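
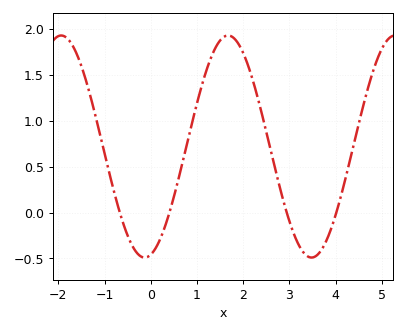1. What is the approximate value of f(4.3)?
0.55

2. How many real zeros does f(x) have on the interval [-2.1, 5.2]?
4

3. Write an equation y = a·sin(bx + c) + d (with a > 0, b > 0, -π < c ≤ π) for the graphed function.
y = 1.21sin(1.7x - 1.3) + 0.72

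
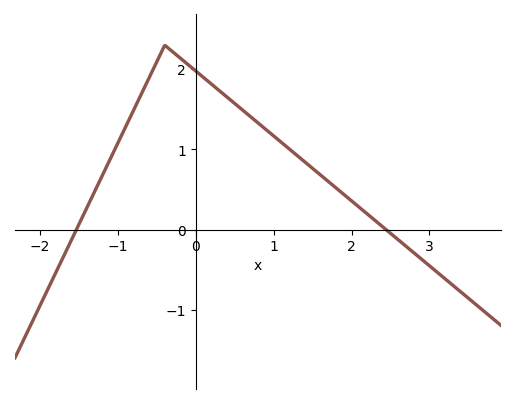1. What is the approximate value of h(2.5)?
0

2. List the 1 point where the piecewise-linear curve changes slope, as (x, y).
(-0.4, 2.3)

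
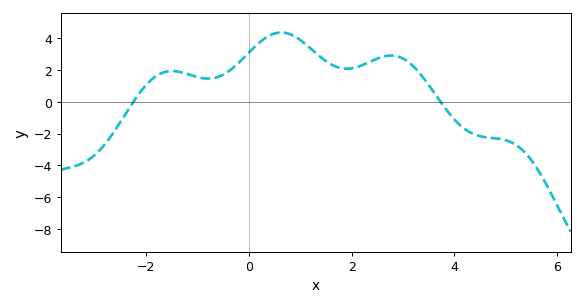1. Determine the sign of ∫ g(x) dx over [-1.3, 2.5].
positive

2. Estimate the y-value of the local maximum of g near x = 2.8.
3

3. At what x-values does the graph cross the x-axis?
-2.2, 3.8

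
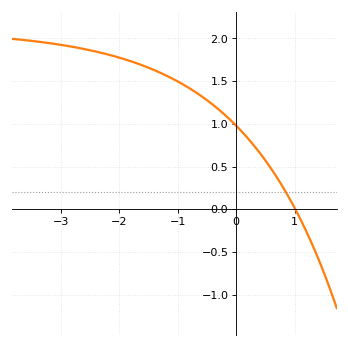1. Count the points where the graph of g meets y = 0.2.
1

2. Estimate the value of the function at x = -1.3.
1.6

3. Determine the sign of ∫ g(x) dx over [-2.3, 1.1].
positive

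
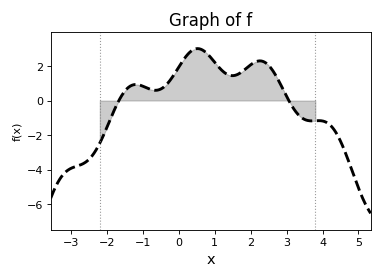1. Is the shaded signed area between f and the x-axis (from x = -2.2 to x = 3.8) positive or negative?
positive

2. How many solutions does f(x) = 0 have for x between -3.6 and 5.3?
2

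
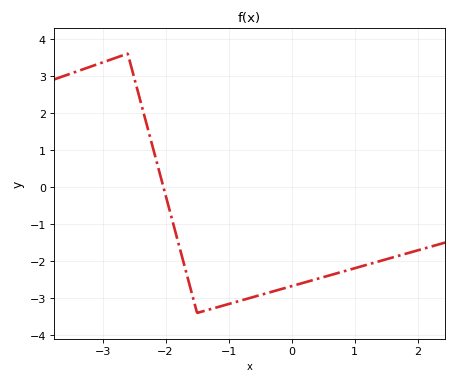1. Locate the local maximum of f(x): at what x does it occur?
-2.6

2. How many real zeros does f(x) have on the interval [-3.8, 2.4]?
1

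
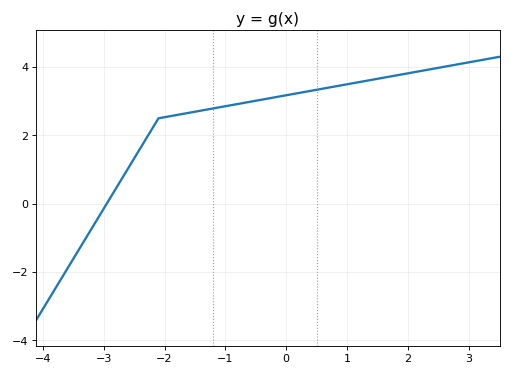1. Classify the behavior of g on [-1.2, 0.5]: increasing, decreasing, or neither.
increasing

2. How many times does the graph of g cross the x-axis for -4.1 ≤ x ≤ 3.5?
1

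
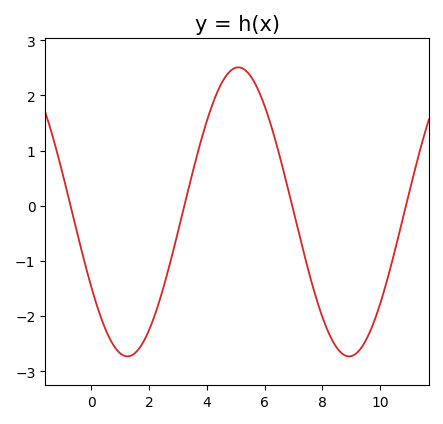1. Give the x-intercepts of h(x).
-0.8, 3.2, 7, 10.8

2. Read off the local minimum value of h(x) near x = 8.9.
-2.7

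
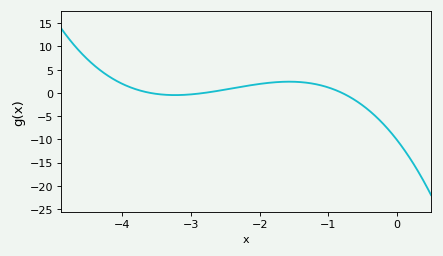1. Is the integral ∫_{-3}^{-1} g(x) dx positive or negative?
positive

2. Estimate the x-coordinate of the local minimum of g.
-3.2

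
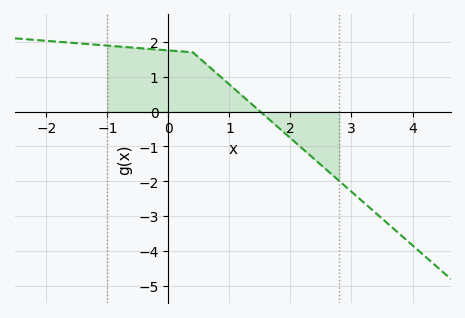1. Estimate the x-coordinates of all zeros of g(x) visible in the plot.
1.5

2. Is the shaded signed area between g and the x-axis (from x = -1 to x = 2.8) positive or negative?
positive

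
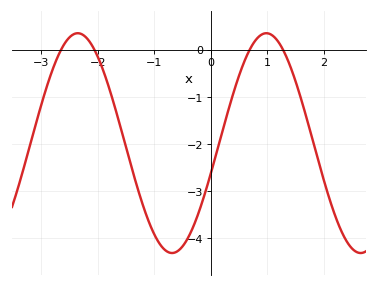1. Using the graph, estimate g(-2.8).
-0.4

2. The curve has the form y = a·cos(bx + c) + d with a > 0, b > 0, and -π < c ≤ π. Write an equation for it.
y = 2.33cos(1.9x - 1.9) - 1.98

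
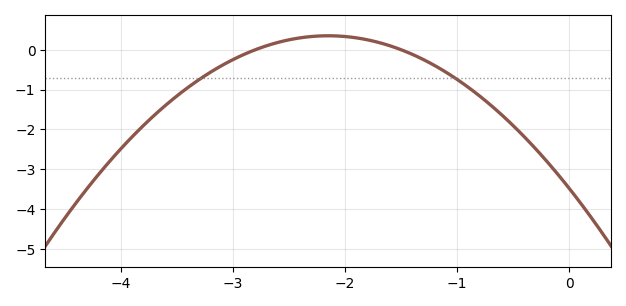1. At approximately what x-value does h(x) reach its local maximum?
-2.1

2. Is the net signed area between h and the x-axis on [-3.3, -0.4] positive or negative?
negative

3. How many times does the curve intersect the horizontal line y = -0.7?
2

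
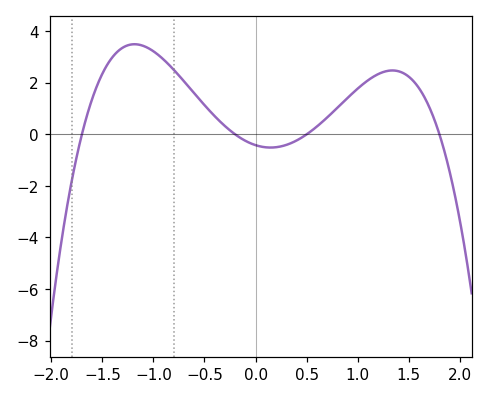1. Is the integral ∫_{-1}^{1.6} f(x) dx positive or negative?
positive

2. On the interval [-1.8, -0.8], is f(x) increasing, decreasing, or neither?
neither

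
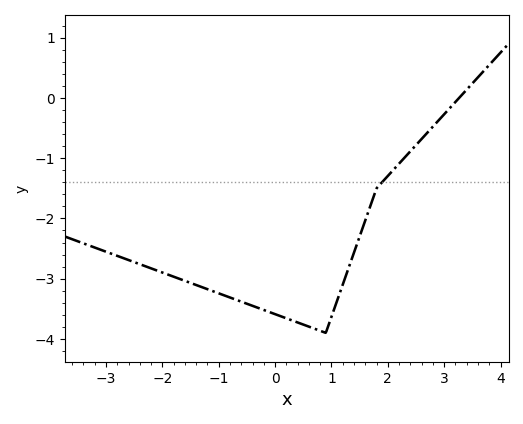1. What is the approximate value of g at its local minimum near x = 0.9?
-3.9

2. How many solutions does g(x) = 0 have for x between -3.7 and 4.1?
1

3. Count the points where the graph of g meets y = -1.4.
1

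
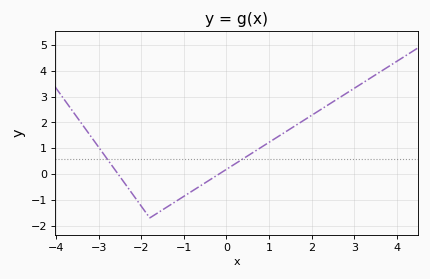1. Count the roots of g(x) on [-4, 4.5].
2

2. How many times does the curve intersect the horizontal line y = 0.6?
2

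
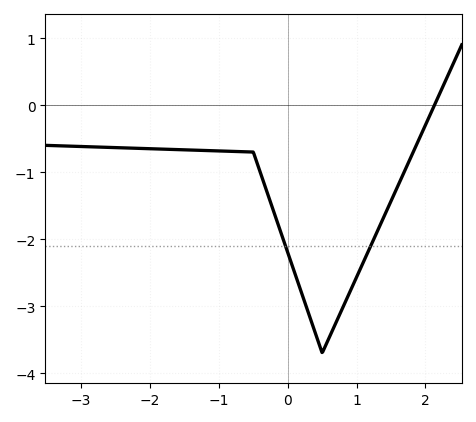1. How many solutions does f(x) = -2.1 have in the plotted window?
2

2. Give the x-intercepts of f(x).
2.13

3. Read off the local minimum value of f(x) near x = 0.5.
-3.7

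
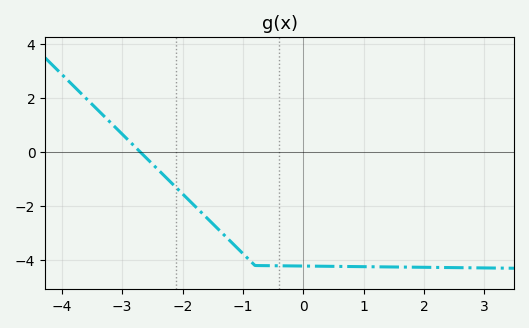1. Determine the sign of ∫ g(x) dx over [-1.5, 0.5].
negative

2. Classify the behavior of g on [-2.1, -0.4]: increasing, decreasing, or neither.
decreasing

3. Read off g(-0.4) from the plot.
-4.2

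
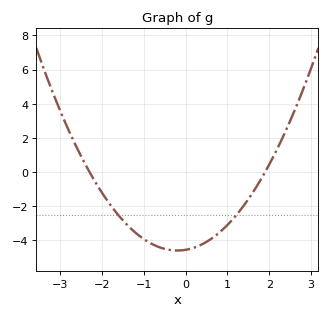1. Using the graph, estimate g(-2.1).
-0.8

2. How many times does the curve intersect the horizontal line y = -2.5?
2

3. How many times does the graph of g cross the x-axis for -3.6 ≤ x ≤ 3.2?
2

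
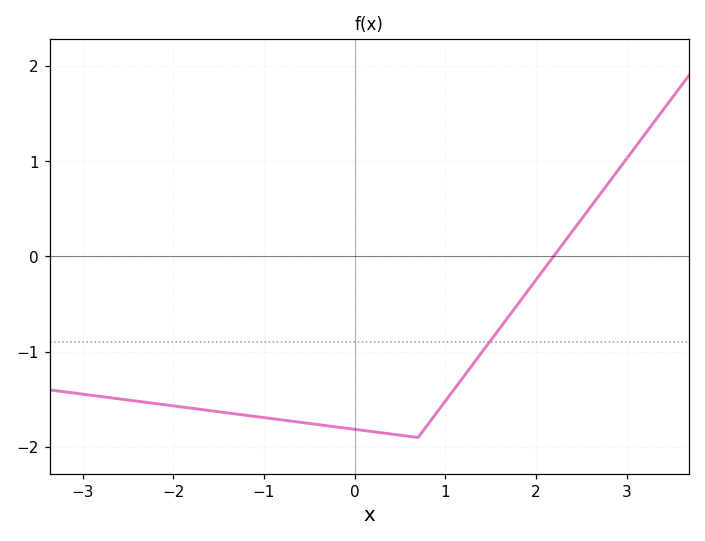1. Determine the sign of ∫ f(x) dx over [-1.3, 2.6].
negative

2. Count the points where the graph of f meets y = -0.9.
1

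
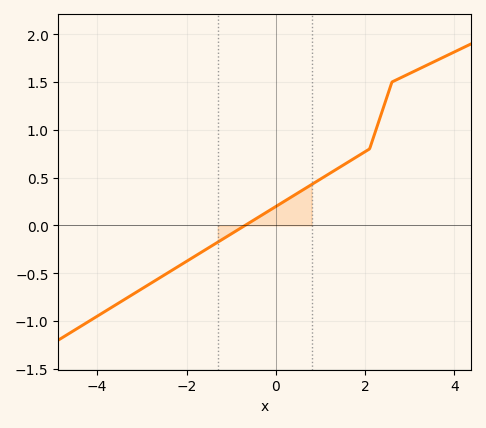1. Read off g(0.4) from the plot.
0.312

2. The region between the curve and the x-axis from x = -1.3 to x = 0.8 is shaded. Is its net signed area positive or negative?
positive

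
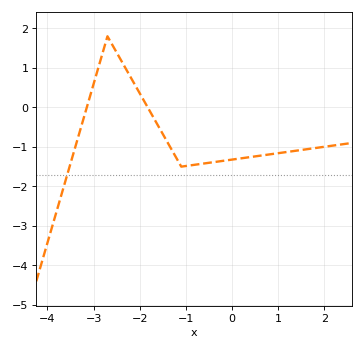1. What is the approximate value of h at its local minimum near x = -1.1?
-1.5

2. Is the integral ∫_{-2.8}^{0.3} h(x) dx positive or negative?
negative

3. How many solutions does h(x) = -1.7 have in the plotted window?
1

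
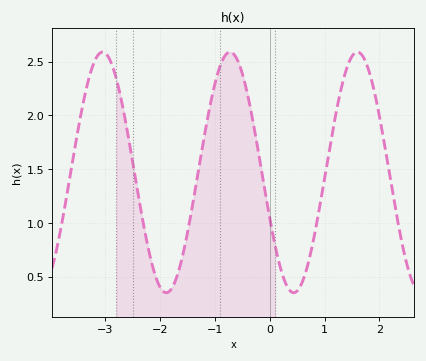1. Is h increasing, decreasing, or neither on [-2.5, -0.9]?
neither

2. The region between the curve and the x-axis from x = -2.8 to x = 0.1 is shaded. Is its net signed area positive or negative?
positive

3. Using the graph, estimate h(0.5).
0.366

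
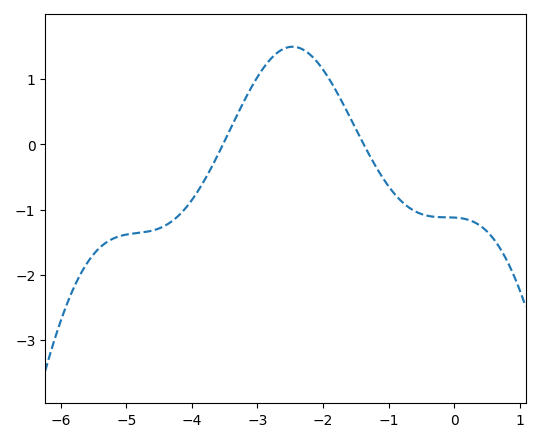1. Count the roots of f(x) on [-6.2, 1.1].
2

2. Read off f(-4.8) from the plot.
-1.36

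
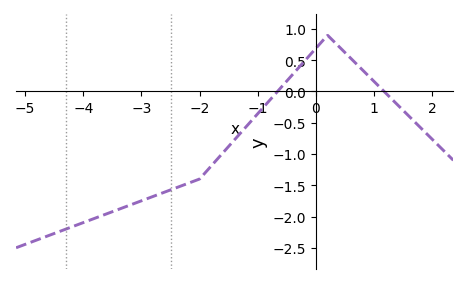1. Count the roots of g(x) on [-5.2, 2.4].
2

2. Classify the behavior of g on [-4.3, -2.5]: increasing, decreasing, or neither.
increasing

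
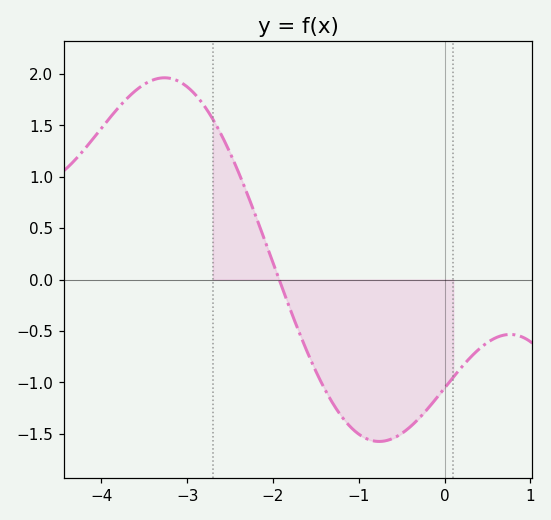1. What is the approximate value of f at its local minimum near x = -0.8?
-1.55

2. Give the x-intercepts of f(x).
-1.9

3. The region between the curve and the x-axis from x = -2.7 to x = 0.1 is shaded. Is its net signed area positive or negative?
negative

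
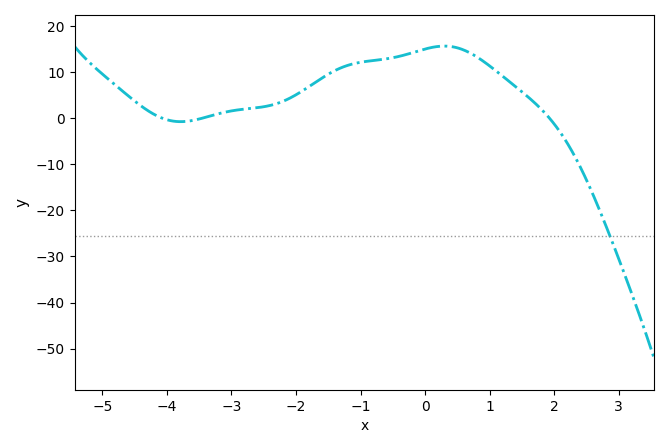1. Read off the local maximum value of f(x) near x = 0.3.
16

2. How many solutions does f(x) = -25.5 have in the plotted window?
1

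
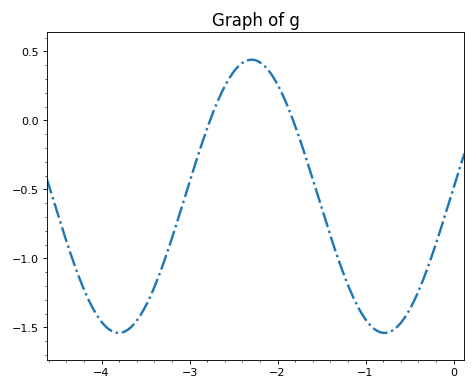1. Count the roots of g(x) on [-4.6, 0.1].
2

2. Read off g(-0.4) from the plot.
-1.25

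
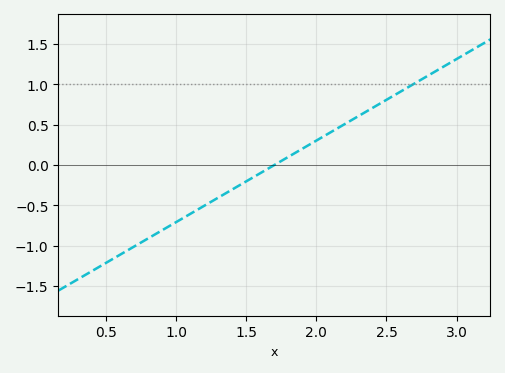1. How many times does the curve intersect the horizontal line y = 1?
1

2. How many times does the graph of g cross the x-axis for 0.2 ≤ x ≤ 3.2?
1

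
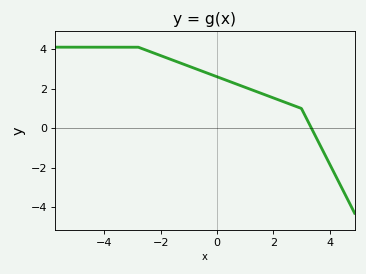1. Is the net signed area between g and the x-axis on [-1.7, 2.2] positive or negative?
positive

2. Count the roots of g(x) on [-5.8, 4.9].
1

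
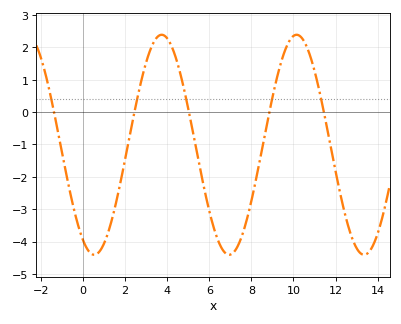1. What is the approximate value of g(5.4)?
-1.21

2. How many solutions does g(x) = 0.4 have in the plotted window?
5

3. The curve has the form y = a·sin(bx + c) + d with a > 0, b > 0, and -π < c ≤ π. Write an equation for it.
y = 3.4sin(0.98x - 2.09) - 1.01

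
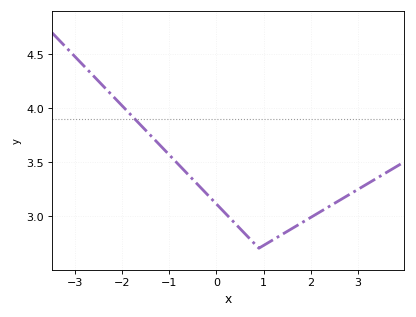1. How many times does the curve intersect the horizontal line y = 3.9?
1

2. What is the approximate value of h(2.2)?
3.04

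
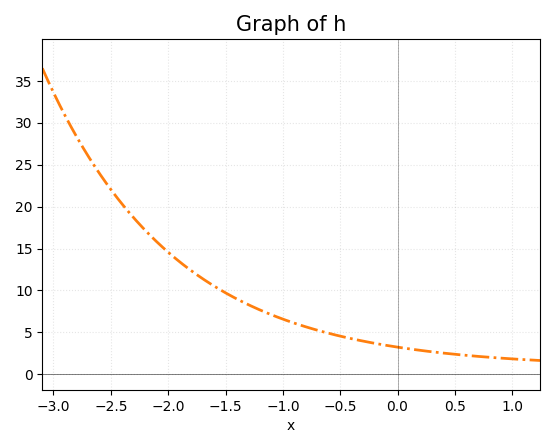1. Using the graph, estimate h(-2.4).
20.3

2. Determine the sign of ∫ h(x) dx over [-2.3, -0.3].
positive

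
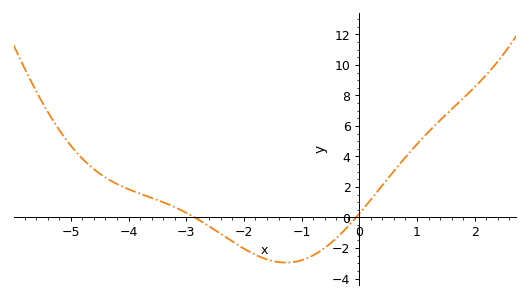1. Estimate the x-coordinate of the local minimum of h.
-1.2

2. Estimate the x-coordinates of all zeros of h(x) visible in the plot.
-2.8, 0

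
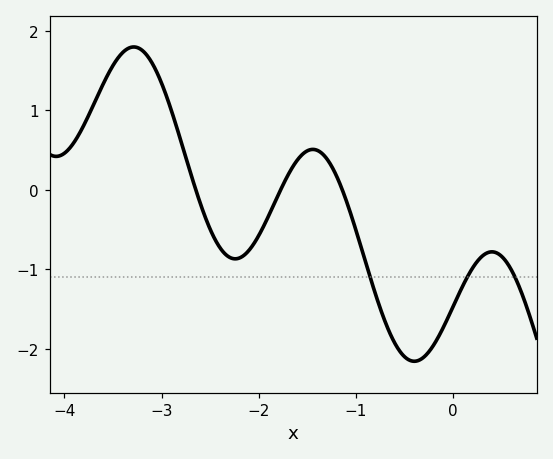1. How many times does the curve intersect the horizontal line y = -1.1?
3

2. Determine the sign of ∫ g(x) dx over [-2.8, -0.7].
negative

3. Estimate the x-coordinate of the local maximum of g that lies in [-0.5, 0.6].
0.399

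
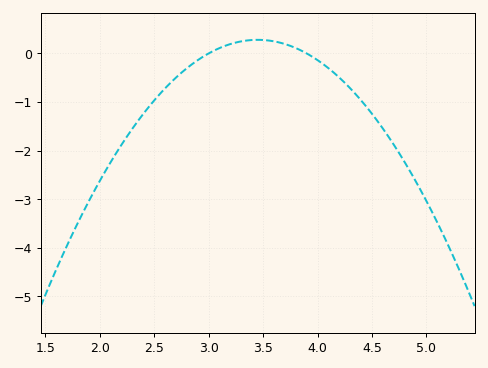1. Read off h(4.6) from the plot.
-1.55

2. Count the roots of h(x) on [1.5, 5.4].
2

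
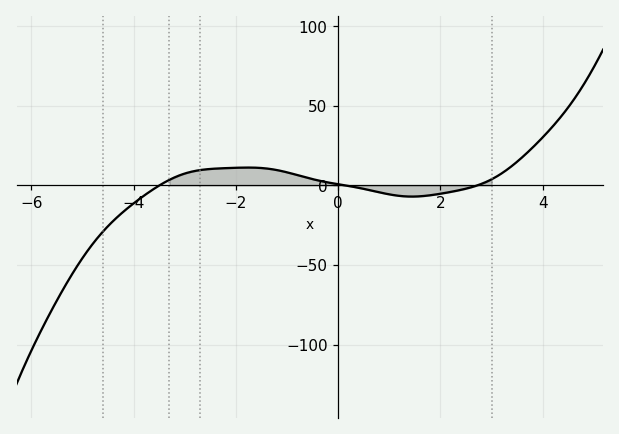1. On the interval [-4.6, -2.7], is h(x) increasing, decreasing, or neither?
increasing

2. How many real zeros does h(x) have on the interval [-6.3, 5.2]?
3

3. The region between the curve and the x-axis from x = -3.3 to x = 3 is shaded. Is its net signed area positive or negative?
positive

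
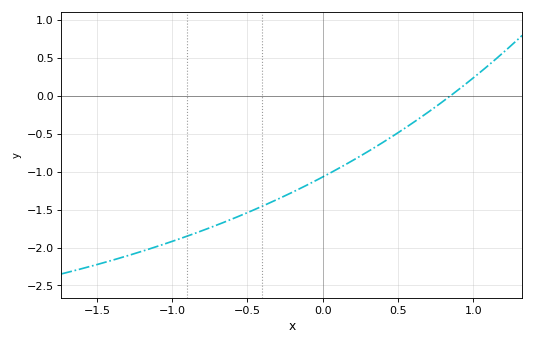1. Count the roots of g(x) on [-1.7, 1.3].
1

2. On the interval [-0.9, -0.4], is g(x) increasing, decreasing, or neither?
increasing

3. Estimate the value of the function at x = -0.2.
-1.27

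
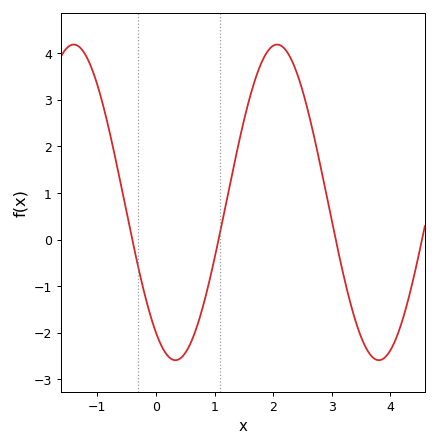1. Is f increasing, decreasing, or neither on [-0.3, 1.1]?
neither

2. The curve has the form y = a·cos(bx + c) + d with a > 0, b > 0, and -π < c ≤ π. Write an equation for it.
y = 3.39cos(1.81x + 2.54) + 0.8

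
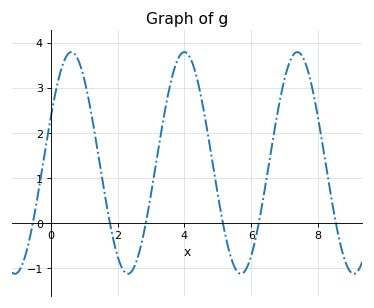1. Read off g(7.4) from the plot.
3.8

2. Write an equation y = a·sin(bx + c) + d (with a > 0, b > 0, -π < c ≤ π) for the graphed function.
y = 2.46sin(1.9x + 0.42) + 1.33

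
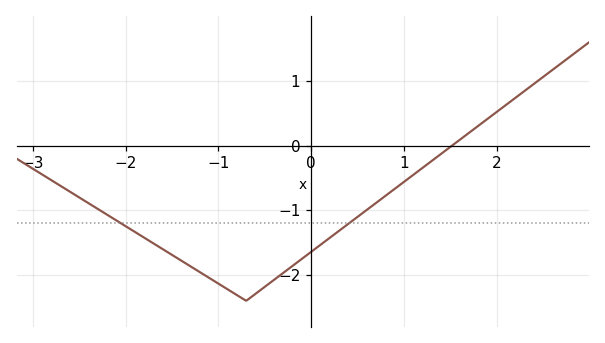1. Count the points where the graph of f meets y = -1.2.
2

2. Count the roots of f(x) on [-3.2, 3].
1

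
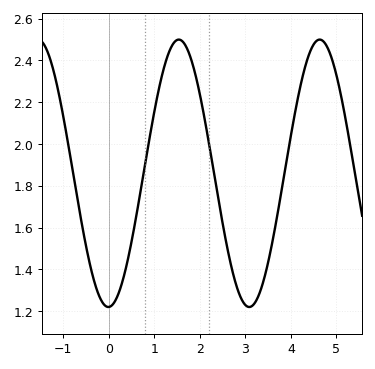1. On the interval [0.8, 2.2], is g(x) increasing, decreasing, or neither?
neither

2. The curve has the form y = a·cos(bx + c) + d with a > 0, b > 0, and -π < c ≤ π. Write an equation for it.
y = 0.64cos(2.03x - 3.12) + 1.86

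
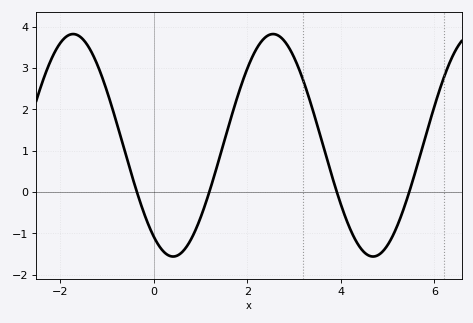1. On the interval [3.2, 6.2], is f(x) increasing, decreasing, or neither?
neither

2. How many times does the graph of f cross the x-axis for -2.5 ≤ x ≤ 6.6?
4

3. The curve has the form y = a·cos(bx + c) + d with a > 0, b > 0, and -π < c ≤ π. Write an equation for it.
y = 2.69cos(1.47x + 2.53) + 1.13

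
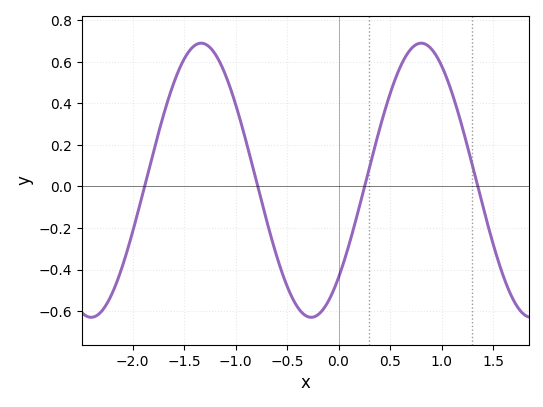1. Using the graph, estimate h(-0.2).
-0.618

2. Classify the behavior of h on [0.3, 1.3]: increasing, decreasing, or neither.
neither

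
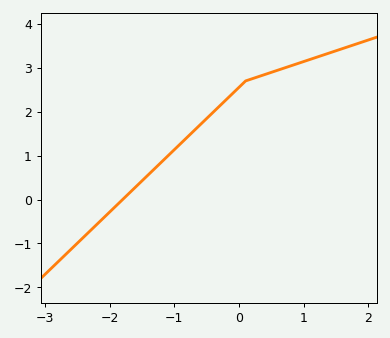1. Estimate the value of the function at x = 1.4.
3.34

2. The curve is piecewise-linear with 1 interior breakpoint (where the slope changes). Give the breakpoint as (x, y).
(0.1, 2.7)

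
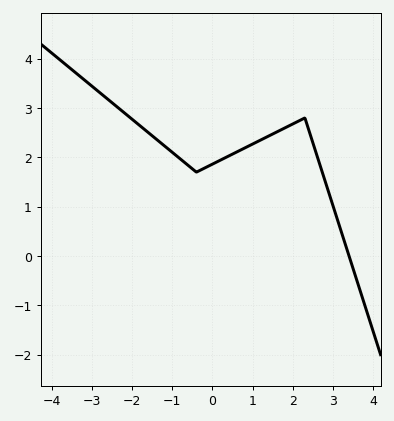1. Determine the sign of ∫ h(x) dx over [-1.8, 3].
positive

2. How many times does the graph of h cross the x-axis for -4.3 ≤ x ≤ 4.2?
1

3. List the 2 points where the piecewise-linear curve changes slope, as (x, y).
(-0.4, 1.7); (2.3, 2.8)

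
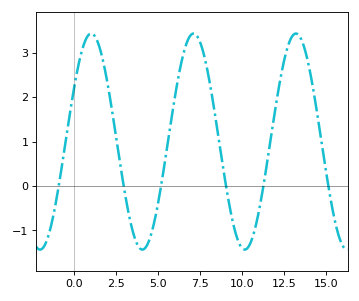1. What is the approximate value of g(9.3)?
-0.516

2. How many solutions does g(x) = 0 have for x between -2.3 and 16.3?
6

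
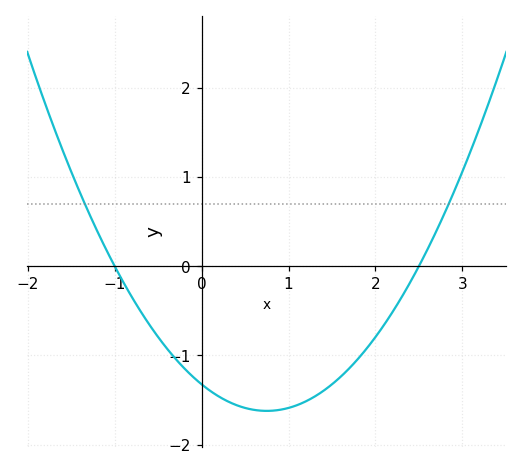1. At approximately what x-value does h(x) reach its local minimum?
0.75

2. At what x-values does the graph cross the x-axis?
-1, 2.5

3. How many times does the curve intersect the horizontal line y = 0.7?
2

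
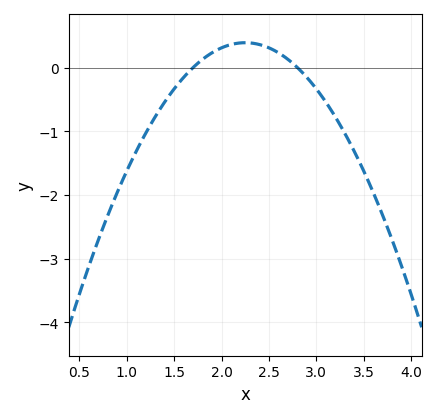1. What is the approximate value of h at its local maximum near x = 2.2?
0.4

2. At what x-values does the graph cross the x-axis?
1.7, 2.8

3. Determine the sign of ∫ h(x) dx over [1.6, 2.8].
positive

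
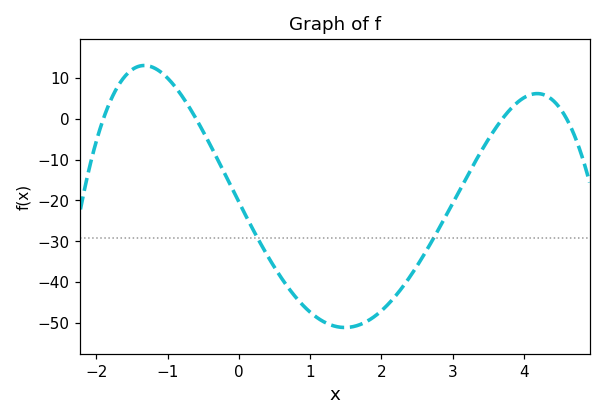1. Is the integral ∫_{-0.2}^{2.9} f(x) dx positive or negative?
negative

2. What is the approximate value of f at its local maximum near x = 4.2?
6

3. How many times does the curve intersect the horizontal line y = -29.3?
2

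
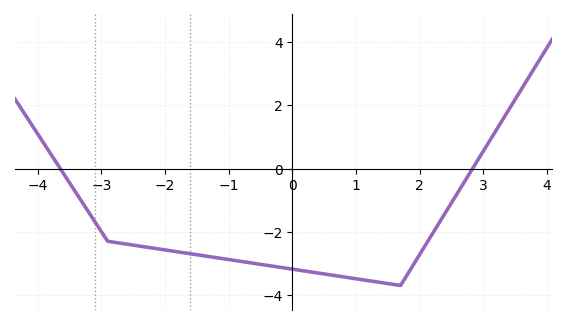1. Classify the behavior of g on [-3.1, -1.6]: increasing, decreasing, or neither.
decreasing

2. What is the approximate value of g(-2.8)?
-2.4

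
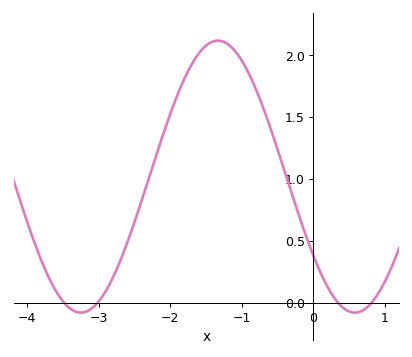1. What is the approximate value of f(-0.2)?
0.7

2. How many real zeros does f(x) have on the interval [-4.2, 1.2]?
4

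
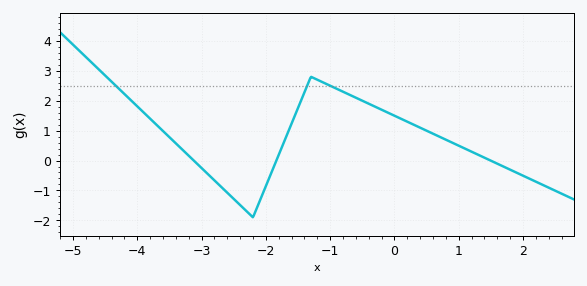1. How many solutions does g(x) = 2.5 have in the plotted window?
3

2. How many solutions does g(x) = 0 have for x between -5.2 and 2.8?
3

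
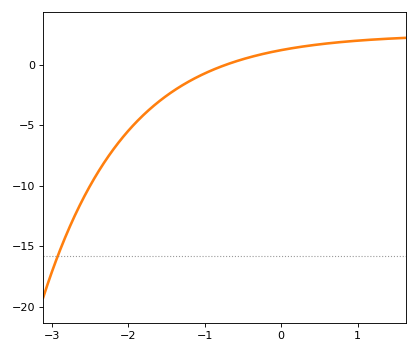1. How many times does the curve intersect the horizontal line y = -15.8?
1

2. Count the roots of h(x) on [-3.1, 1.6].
1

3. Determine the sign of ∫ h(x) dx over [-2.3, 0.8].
negative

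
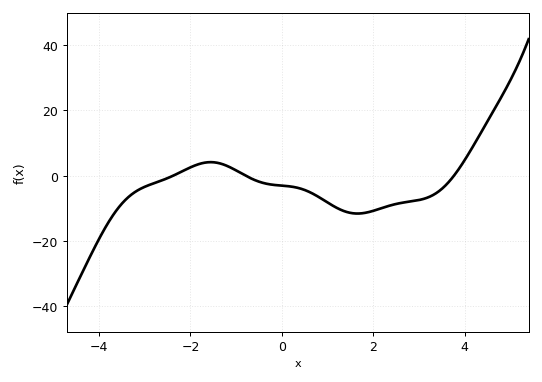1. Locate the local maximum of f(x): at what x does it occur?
-1.56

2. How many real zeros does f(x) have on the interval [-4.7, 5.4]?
3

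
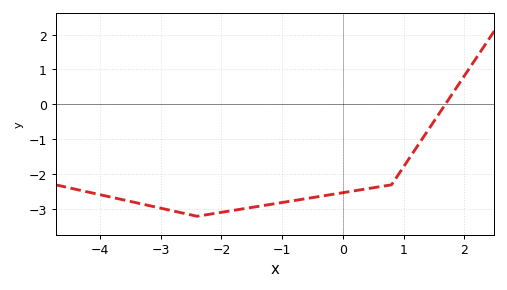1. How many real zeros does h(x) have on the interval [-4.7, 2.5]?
1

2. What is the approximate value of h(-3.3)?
-2.85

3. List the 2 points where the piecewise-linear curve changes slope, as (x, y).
(-2.4, -3.2); (0.8, -2.3)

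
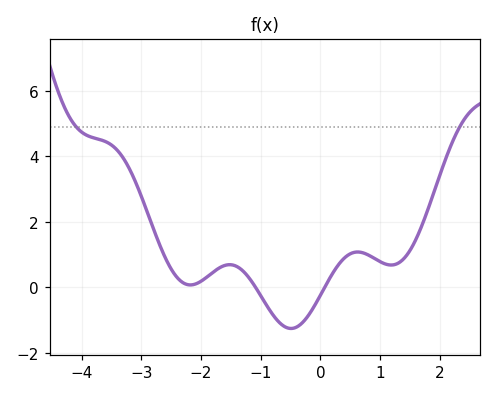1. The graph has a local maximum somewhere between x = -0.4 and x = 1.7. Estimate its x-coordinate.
0.6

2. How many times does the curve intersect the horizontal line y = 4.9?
2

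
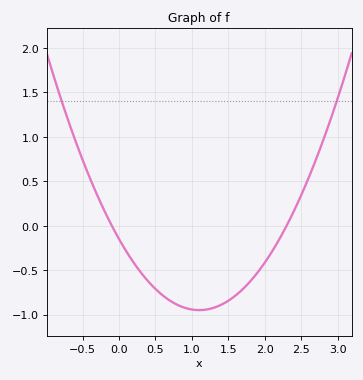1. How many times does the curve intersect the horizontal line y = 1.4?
2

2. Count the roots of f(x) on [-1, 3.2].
2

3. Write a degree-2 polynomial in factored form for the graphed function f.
y = 0.66(x + 0.1)(x - 2.3)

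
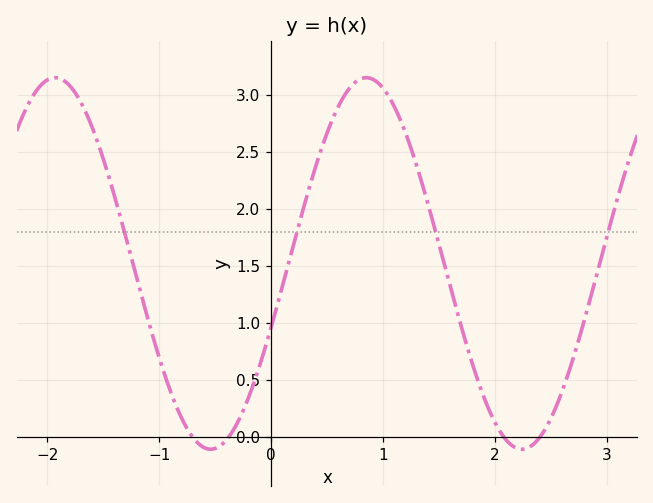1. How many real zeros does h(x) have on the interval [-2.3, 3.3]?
4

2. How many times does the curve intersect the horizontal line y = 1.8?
4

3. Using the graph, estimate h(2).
0.123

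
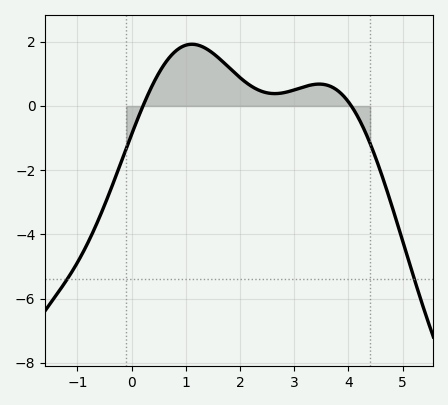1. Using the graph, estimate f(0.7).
1.6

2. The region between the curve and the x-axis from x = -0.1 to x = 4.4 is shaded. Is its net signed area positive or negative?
positive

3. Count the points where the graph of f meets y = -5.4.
2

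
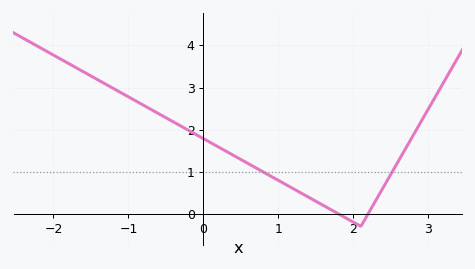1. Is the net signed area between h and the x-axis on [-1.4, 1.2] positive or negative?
positive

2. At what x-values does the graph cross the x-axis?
1.8, 2.2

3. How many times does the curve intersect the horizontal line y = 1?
2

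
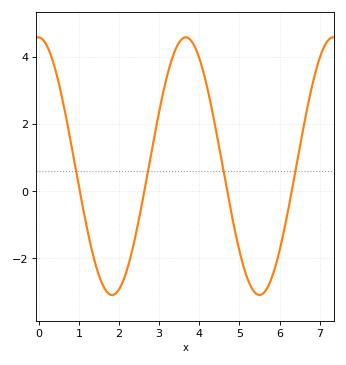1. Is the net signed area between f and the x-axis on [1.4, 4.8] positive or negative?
positive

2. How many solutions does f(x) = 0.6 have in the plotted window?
4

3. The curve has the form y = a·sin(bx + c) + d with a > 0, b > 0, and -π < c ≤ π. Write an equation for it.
y = 3.83sin(1.71x + 1.59) + 0.74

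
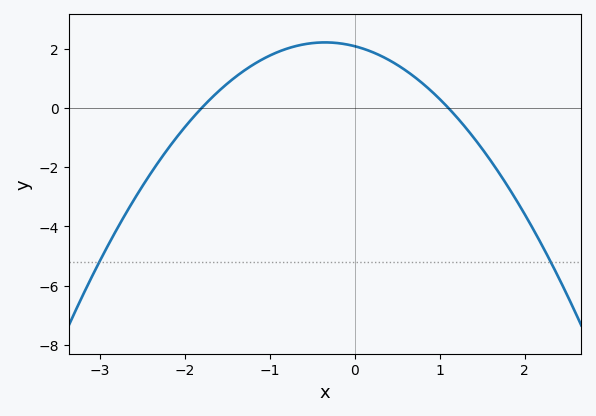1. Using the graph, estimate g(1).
0.294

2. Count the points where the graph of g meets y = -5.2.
2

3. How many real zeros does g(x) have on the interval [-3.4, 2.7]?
2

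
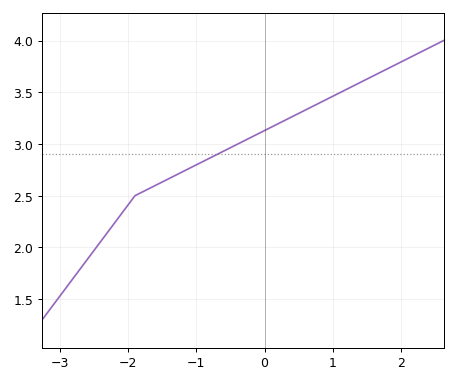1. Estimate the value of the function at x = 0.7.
3.36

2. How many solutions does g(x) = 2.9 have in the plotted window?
1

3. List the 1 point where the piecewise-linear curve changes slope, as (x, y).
(-1.9, 2.5)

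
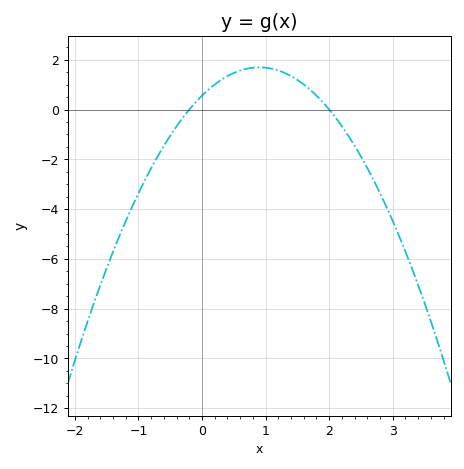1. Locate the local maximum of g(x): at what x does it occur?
0.9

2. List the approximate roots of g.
-0.2, 2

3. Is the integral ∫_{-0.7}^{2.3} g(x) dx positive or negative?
positive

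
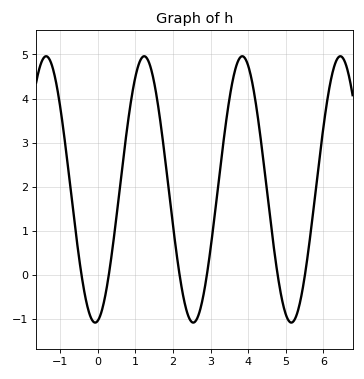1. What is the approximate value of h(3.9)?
4.9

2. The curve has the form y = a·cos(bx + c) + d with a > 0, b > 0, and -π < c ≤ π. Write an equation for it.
y = 3.02cos(2.4x - 3) + 1.94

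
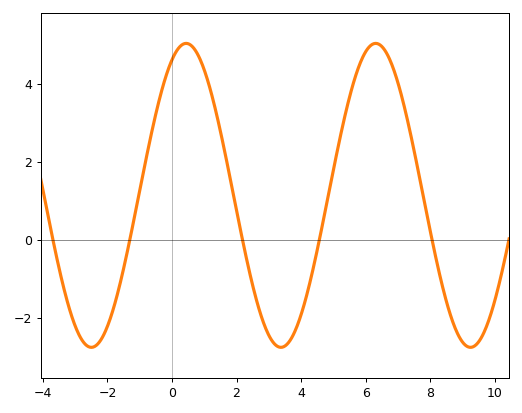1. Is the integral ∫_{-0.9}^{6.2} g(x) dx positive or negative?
positive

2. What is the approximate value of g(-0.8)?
2.09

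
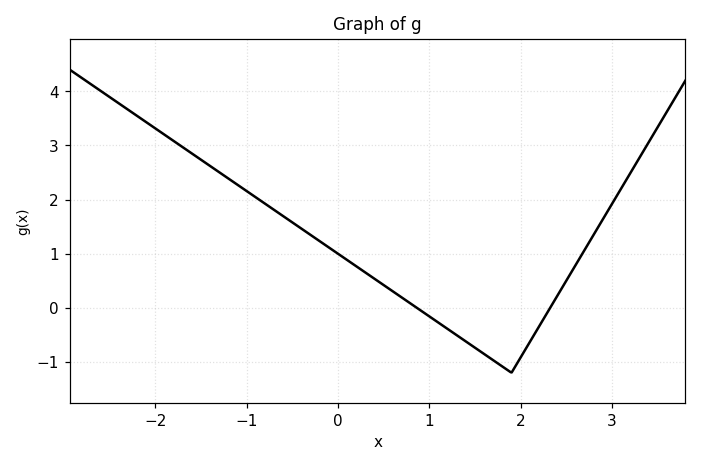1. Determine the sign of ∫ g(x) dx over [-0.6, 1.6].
positive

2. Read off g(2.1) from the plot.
-0.6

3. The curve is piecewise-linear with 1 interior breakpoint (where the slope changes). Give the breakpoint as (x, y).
(1.9, -1.2)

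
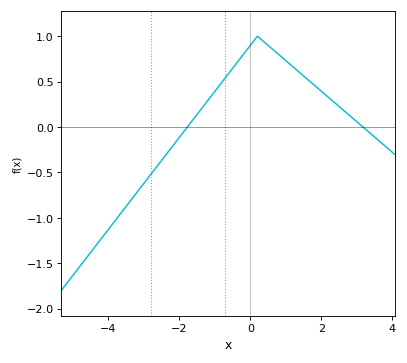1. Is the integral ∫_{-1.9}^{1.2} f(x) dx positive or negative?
positive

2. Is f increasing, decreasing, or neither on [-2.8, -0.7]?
increasing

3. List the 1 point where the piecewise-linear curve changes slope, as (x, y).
(0.2, 1)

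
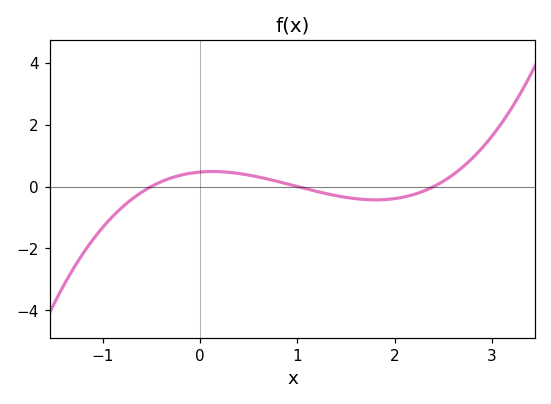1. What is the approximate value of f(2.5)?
0.2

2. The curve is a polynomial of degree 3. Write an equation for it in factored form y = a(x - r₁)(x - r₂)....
y = 0.39(x + 0.5)(x - 1)(x - 2.4)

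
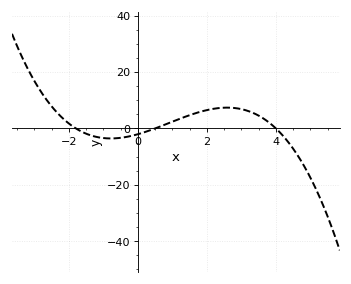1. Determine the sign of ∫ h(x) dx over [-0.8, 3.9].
positive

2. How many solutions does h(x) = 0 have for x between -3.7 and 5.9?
3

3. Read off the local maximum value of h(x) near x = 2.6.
7.37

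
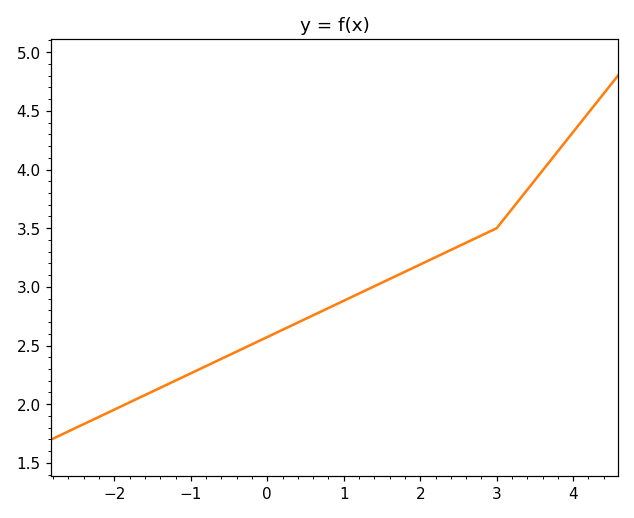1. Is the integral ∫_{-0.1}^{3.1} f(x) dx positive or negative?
positive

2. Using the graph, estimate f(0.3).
2.65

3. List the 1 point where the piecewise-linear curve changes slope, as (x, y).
(3, 3.5)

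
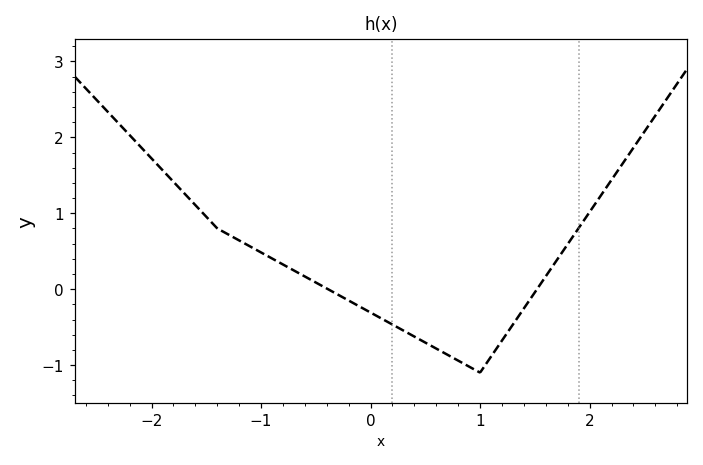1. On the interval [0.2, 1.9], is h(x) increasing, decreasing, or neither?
neither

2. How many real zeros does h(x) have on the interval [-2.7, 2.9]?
2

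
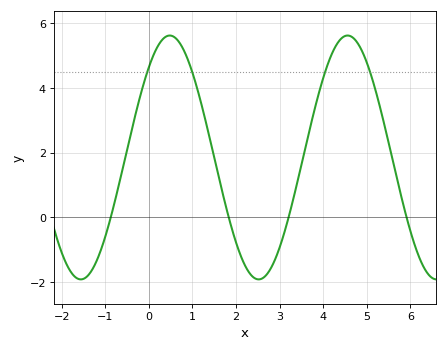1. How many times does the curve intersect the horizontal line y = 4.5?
4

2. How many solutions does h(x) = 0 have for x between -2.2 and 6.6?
4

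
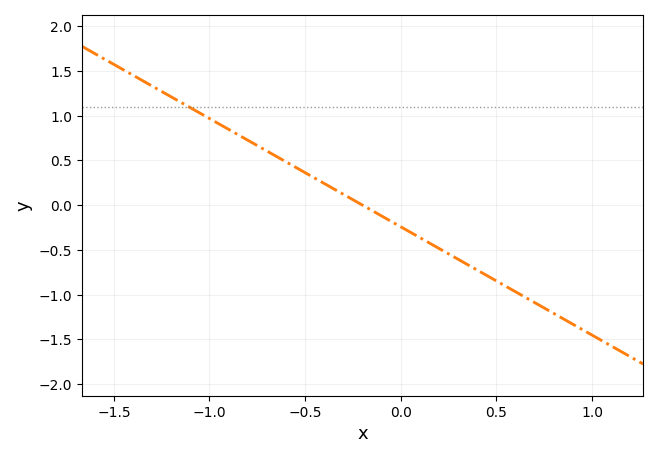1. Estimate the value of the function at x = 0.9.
-1.35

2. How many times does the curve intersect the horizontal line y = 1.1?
1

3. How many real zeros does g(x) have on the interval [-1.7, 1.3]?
1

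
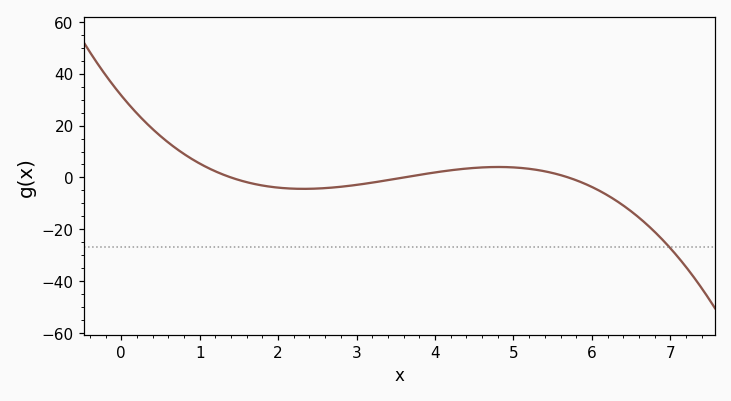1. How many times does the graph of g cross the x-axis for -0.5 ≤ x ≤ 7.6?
3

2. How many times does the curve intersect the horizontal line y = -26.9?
1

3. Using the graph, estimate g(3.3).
-2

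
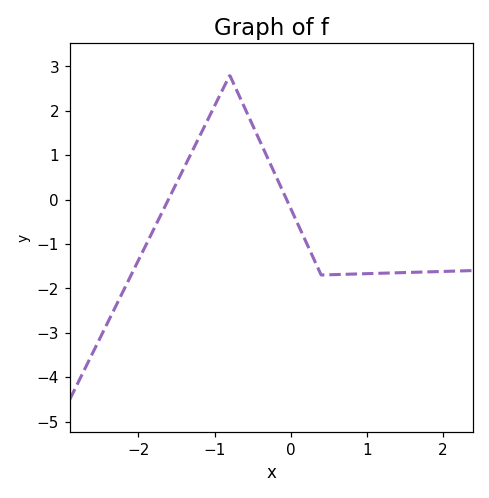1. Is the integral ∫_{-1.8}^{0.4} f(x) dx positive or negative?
positive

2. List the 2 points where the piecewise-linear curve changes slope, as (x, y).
(-0.8, 2.8); (0.4, -1.7)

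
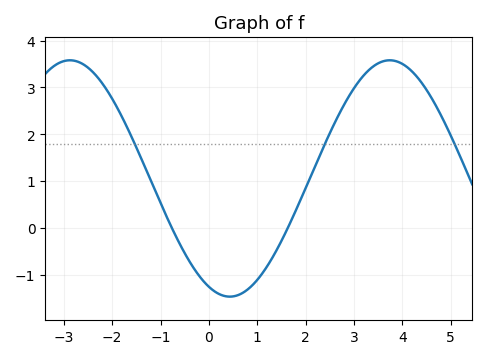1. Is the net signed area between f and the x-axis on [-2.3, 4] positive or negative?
positive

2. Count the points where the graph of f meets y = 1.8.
3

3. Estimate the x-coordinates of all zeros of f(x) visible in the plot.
-0.764, 1.63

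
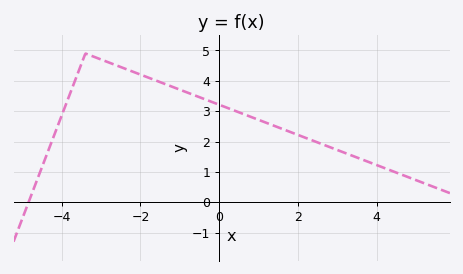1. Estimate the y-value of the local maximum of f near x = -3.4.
4.9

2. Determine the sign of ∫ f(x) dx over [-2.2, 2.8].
positive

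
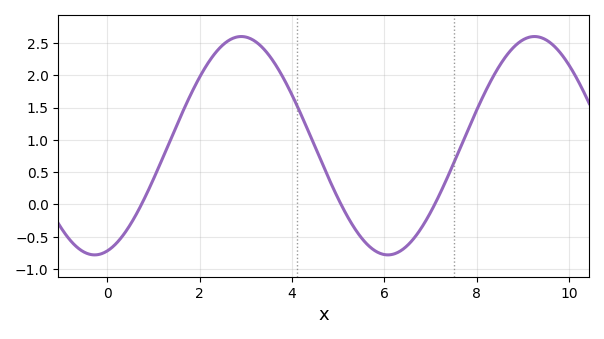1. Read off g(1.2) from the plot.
0.718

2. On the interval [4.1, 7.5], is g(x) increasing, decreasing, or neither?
neither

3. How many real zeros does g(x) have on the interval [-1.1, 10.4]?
3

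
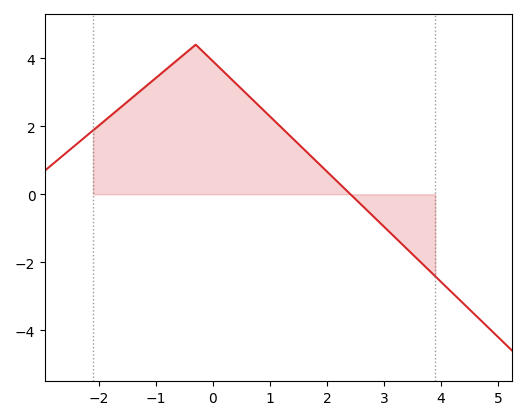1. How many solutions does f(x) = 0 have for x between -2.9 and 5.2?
1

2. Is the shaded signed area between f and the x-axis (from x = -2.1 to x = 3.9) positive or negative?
positive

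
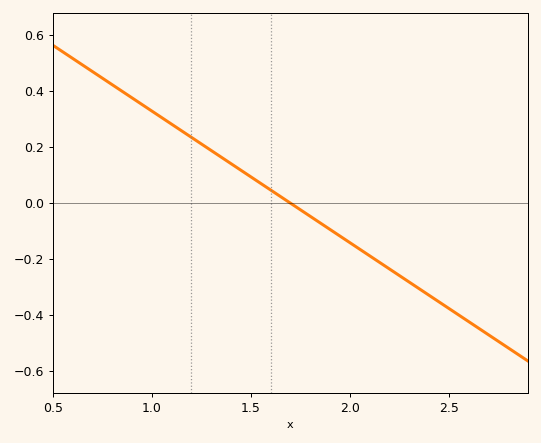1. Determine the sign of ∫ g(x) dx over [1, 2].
positive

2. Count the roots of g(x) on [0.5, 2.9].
1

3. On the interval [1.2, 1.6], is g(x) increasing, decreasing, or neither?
decreasing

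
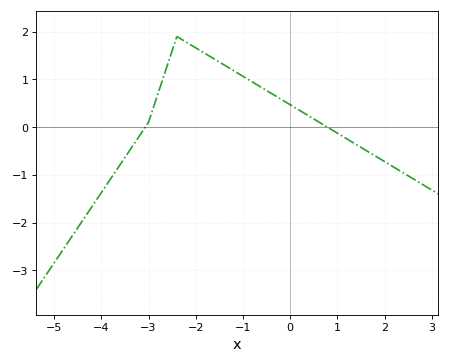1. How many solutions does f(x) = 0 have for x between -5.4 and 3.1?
2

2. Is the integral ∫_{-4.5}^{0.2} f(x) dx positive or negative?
positive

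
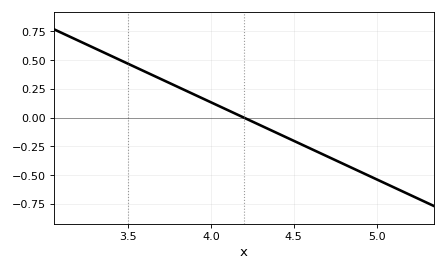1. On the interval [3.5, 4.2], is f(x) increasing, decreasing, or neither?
decreasing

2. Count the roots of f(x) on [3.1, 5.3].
1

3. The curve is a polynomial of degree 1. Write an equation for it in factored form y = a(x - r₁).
y = -0.67(x - 4.2)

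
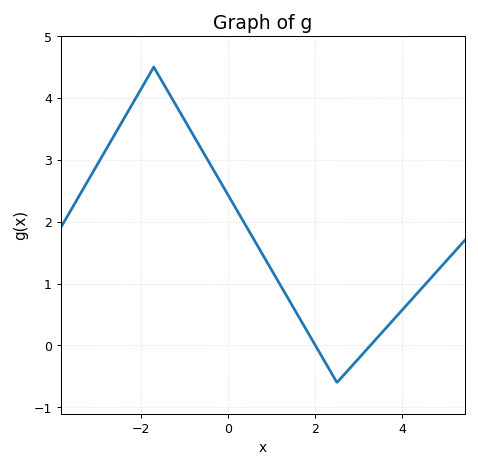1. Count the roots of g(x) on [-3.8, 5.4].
2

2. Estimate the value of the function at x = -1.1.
3.8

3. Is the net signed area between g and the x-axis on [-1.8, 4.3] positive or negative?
positive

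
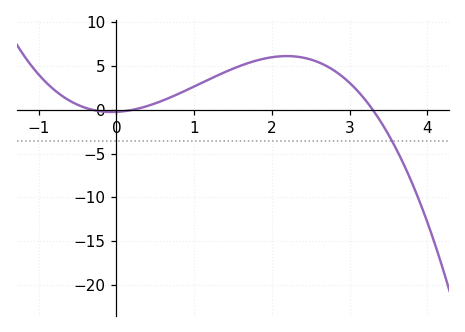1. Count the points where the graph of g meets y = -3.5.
1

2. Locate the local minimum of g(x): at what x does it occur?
-0.06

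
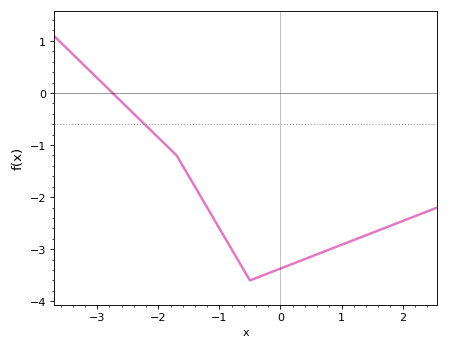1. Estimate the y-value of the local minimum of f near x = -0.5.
-3.6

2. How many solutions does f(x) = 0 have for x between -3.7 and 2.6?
1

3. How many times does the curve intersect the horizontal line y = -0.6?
1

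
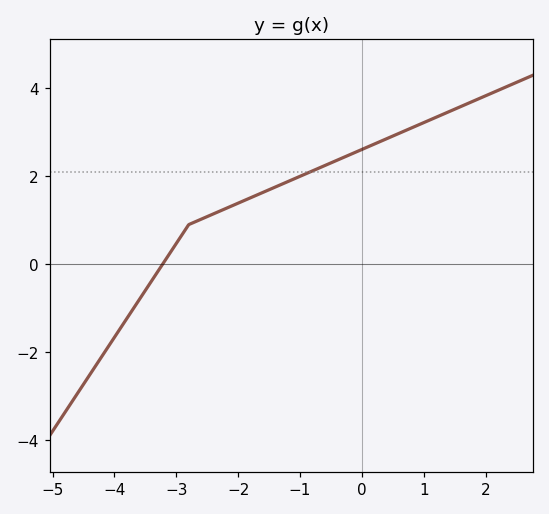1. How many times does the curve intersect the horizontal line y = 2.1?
1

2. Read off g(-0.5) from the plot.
2.3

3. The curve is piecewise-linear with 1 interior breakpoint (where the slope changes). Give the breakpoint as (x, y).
(-2.8, 0.9)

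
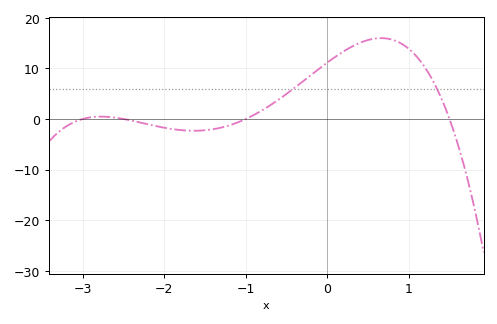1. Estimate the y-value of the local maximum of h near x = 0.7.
16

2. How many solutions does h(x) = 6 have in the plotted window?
2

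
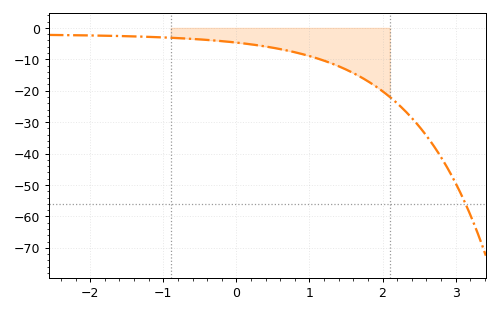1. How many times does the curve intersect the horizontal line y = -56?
1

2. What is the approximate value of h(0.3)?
-6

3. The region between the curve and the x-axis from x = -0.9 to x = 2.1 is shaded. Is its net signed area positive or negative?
negative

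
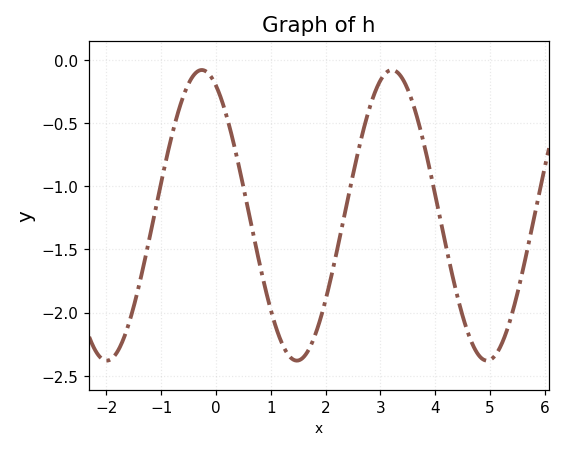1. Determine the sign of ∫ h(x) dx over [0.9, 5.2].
negative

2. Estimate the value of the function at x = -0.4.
-0.1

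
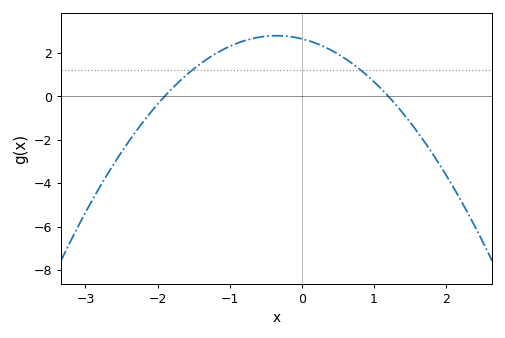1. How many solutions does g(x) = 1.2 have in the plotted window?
2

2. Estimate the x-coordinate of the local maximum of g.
-0.35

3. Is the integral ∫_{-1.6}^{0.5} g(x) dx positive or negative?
positive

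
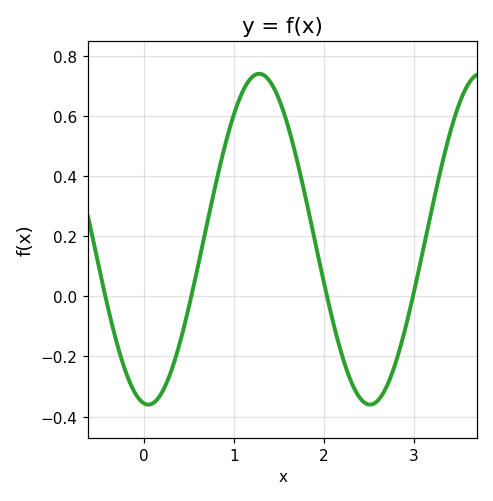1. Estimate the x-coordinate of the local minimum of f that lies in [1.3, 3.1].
2.51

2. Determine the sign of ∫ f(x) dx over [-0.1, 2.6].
positive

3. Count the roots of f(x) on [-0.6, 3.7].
4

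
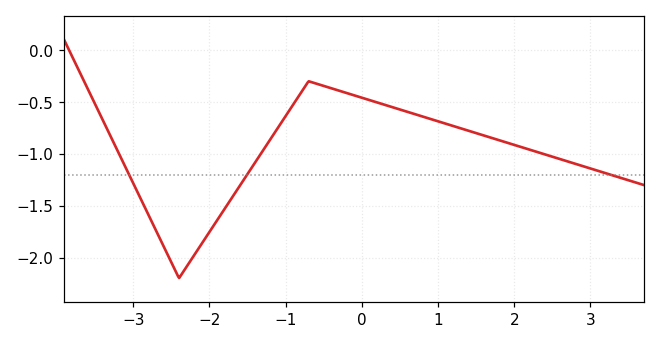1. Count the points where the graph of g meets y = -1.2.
3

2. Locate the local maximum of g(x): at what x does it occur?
-0.6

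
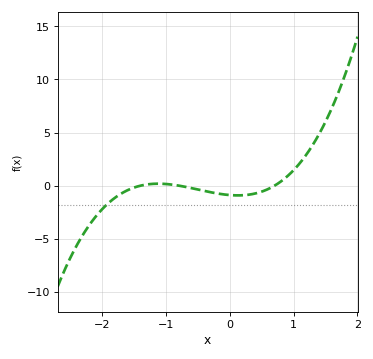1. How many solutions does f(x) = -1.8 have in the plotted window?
1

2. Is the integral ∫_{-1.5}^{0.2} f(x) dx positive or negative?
negative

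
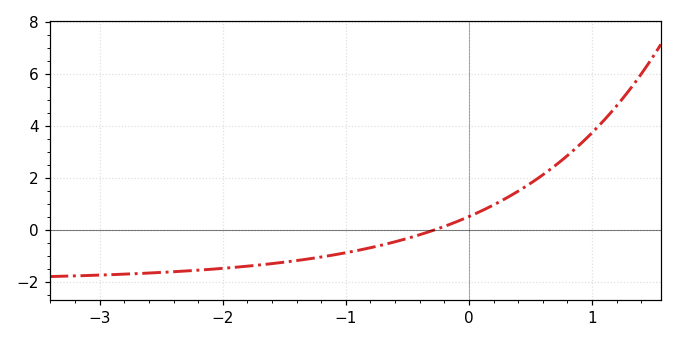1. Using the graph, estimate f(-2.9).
-1.8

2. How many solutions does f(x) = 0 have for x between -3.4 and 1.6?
1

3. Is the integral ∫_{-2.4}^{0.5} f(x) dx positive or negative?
negative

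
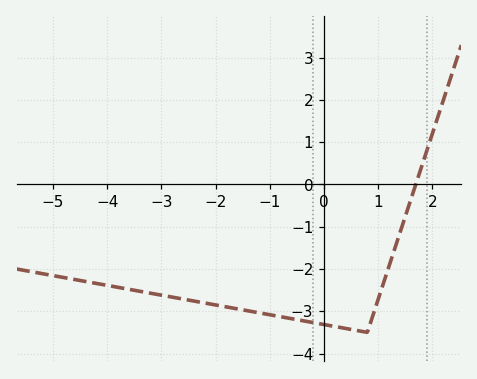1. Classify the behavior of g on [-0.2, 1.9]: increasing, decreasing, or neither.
neither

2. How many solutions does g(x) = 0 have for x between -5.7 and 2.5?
1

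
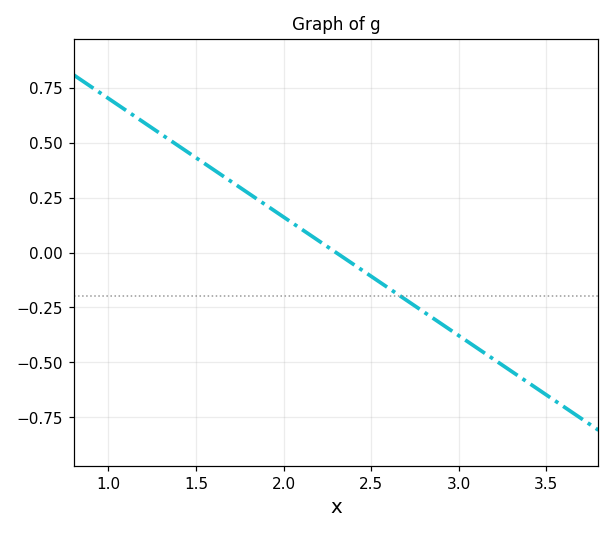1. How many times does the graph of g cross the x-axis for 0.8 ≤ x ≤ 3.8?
1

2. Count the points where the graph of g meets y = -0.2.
1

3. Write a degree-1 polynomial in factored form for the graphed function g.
y = -0.54(x - 2.3)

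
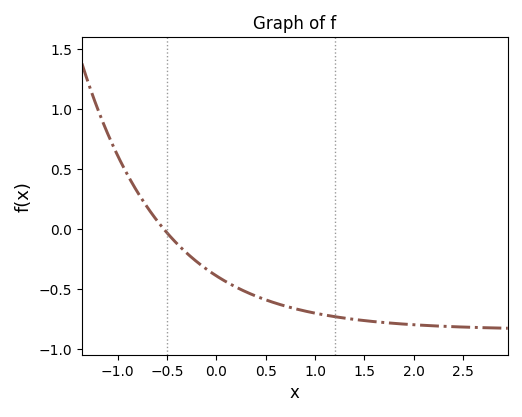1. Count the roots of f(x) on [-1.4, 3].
1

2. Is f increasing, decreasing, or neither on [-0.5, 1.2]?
decreasing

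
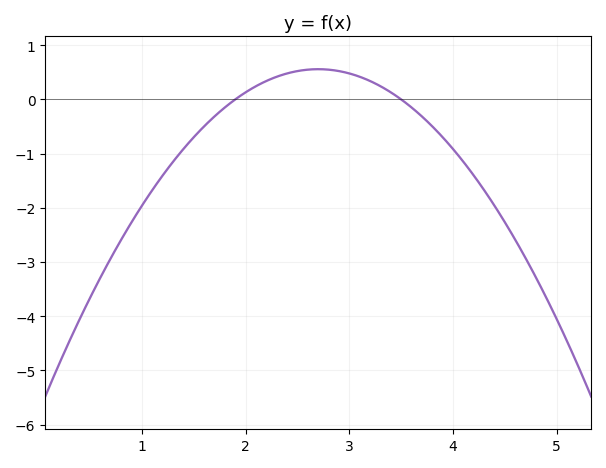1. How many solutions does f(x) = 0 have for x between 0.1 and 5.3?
2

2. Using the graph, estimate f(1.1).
-1.7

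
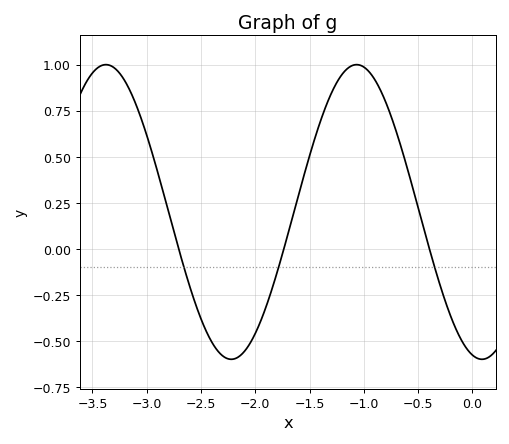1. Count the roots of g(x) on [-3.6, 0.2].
3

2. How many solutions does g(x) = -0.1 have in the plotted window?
3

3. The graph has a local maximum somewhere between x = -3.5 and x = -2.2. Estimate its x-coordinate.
-3.38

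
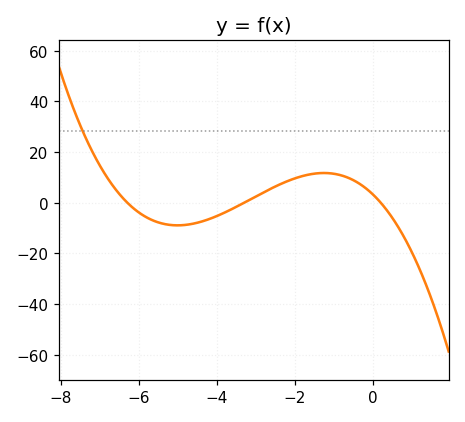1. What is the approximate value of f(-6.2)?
-2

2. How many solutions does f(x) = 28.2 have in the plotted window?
1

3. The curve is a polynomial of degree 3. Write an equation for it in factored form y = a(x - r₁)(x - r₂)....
y = -0.78(x + 6.3)(x + 3.3)(x - 0.2)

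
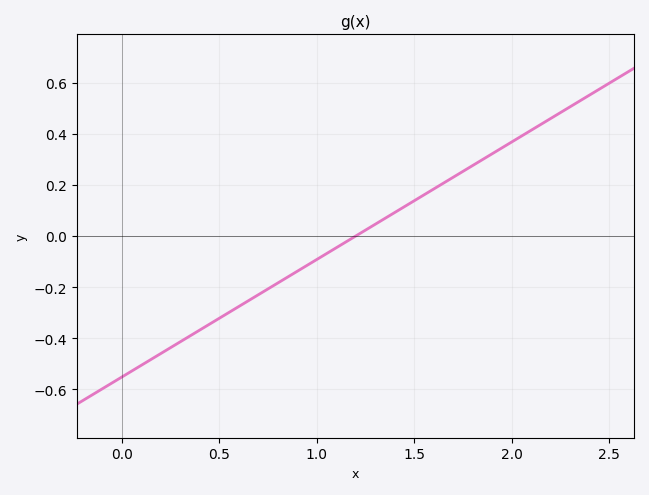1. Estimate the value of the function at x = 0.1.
-0.5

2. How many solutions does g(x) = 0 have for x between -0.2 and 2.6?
1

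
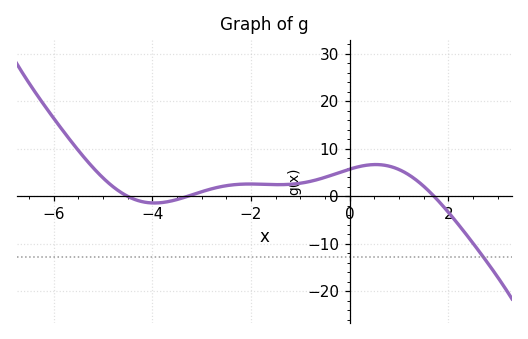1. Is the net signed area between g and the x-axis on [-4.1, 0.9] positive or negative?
positive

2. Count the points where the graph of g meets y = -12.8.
1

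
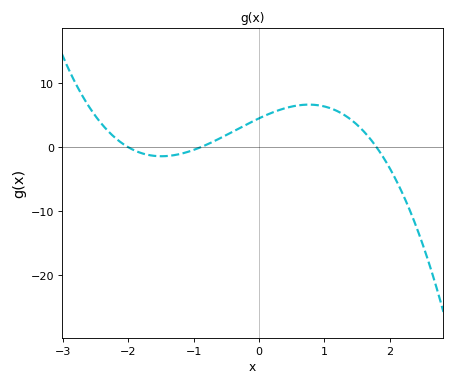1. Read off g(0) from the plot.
4.54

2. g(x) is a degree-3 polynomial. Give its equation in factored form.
y = -1.4(x + 2)(x + 0.9)(x - 1.8)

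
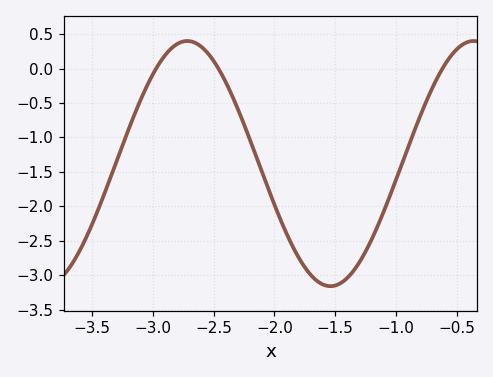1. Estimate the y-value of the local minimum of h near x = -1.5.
-3.15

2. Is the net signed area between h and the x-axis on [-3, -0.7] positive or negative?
negative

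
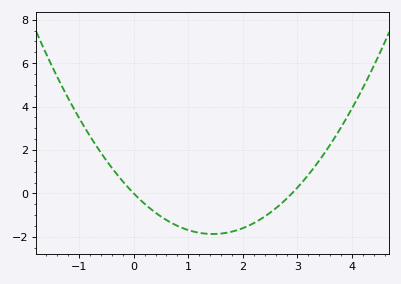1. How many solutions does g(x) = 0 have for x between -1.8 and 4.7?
2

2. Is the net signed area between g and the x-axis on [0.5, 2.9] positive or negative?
negative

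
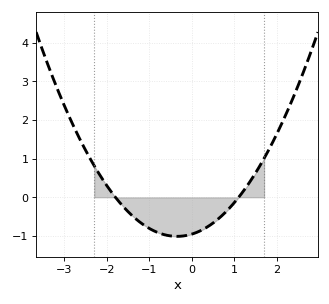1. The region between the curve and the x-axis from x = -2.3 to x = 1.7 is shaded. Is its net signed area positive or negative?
negative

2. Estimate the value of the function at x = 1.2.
0.144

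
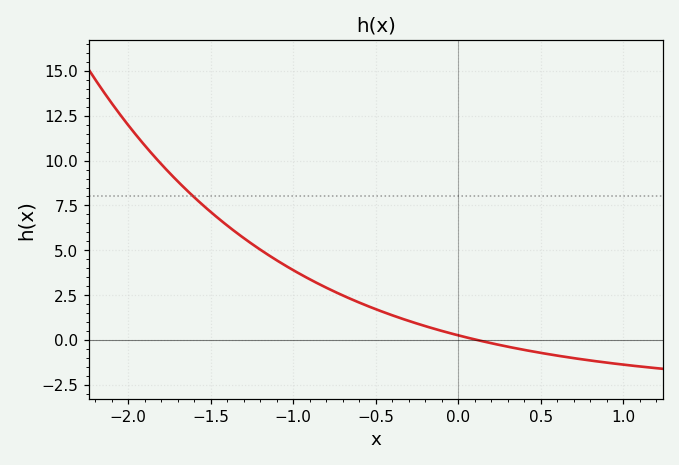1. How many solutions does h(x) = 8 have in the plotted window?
1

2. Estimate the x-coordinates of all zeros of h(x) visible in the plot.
0.12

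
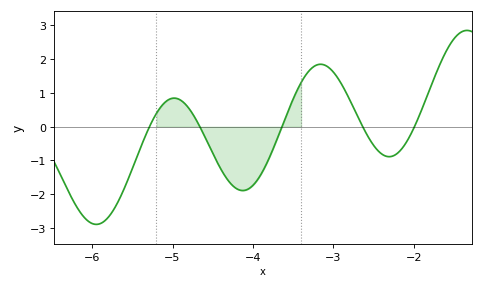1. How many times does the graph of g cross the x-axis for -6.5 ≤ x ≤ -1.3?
5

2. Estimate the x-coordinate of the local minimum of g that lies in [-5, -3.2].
-4.13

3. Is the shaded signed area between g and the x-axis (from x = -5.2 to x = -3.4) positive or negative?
negative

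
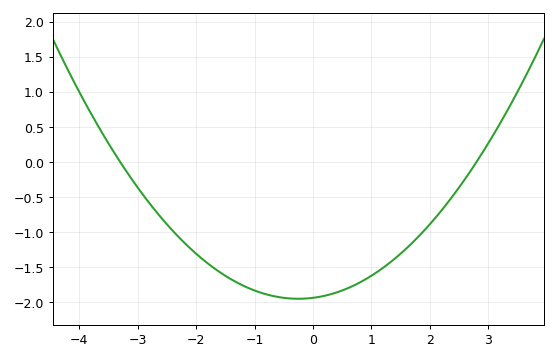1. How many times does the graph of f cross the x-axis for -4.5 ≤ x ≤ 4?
2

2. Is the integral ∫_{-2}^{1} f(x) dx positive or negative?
negative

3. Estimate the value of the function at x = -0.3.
-1.95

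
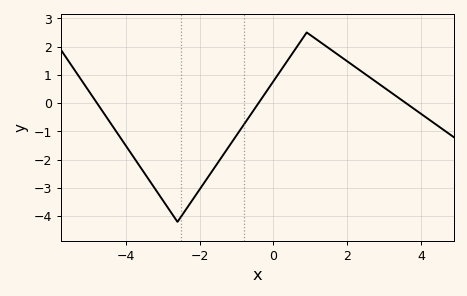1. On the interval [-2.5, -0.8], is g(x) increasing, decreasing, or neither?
increasing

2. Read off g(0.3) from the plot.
1.35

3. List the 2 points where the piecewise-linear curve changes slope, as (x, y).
(-2.6, -4.2); (0.9, 2.5)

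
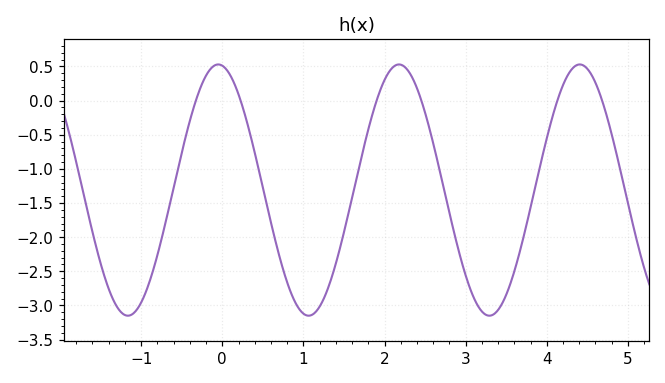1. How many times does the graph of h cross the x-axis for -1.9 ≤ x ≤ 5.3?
6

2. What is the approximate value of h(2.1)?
0.5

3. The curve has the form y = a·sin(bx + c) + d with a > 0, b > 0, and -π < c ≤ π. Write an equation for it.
y = 1.84sin(2.8x + 1.7) - 1.31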